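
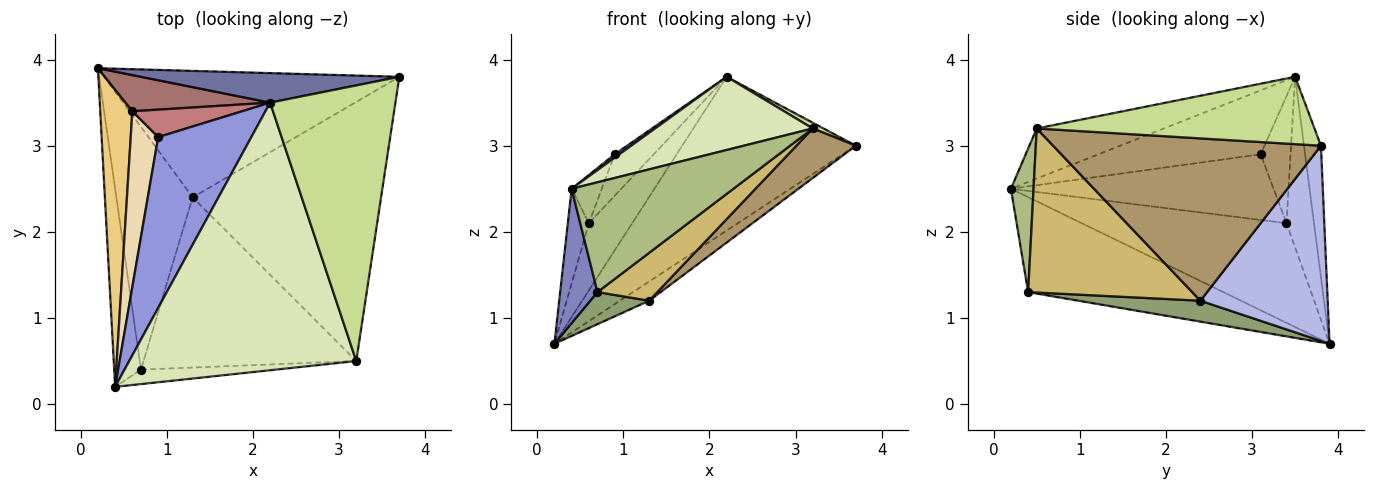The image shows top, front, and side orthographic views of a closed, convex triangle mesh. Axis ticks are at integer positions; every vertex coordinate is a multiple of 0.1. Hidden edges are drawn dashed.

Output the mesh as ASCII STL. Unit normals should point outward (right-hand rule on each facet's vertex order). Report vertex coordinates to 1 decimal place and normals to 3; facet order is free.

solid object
 facet normal -0.095 0.978 0.188
  outer loop
   vertex 2.2 3.5 3.8
   vertex 3.7 3.8 3.0
   vertex 0.2 3.9 0.7
  endloop
 endfacet
 facet normal -0.947 -0.181 -0.267
  outer loop
   vertex 0.7 0.4 1.3
   vertex 0.4 0.2 2.5
   vertex 0.2 3.9 0.7
  endloop
 endfacet
 facet normal -0.566 -0.016 0.824
  outer loop
   vertex 0.9 3.1 2.9
   vertex 0.4 0.2 2.5
   vertex 2.2 3.5 3.8
  endloop
 endfacet
 facet normal 0.547 0.126 -0.827
  outer loop
   vertex 1.3 2.4 1.2
   vertex 0.2 3.9 0.7
   vertex 3.7 3.8 3.0
  endloop
 endfacet
 facet normal 0.262 -0.127 -0.957
  outer loop
   vertex 1.3 2.4 1.2
   vertex 0.7 0.4 1.3
   vertex 0.2 3.9 0.7
  endloop
 endfacet
 facet normal 0.138 -0.982 -0.129
  outer loop
   vertex 3.2 0.5 3.2
   vertex 0.4 0.2 2.5
   vertex 0.7 0.4 1.3
  endloop
 endfacet
 facet normal 0.473 -0.018 0.881
  outer loop
   vertex 3.2 0.5 3.2
   vertex 3.7 3.8 3.0
   vertex 2.2 3.5 3.8
  endloop
 endfacet
 facet normal -0.208 -0.258 0.943
  outer loop
   vertex 3.2 0.5 3.2
   vertex 2.2 3.5 3.8
   vertex 0.4 0.2 2.5
  endloop
 endfacet
 facet normal 0.646 -0.143 -0.750
  outer loop
   vertex 3.2 0.5 3.2
   vertex 1.3 2.4 1.2
   vertex 3.7 3.8 3.0
  endloop
 endfacet
 facet normal 0.596 -0.217 -0.773
  outer loop
   vertex 3.2 0.5 3.2
   vertex 0.7 0.4 1.3
   vertex 1.3 2.4 1.2
  endloop
 endfacet
 facet normal -0.947 0.097 0.305
  outer loop
   vertex 0.6 3.4 2.1
   vertex 0.2 3.9 0.7
   vertex 0.4 0.2 2.5
  endloop
 endfacet
 facet normal -0.918 0.105 0.384
  outer loop
   vertex 0.6 3.4 2.1
   vertex 0.4 0.2 2.5
   vertex 0.9 3.1 2.9
  endloop
 endfacet
 facet normal -0.488 0.769 0.414
  outer loop
   vertex 0.6 3.4 2.1
   vertex 2.2 3.5 3.8
   vertex 0.2 3.9 0.7
  endloop
 endfacet
 facet normal -0.538 0.703 0.465
  outer loop
   vertex 0.6 3.4 2.1
   vertex 0.9 3.1 2.9
   vertex 2.2 3.5 3.8
  endloop
 endfacet
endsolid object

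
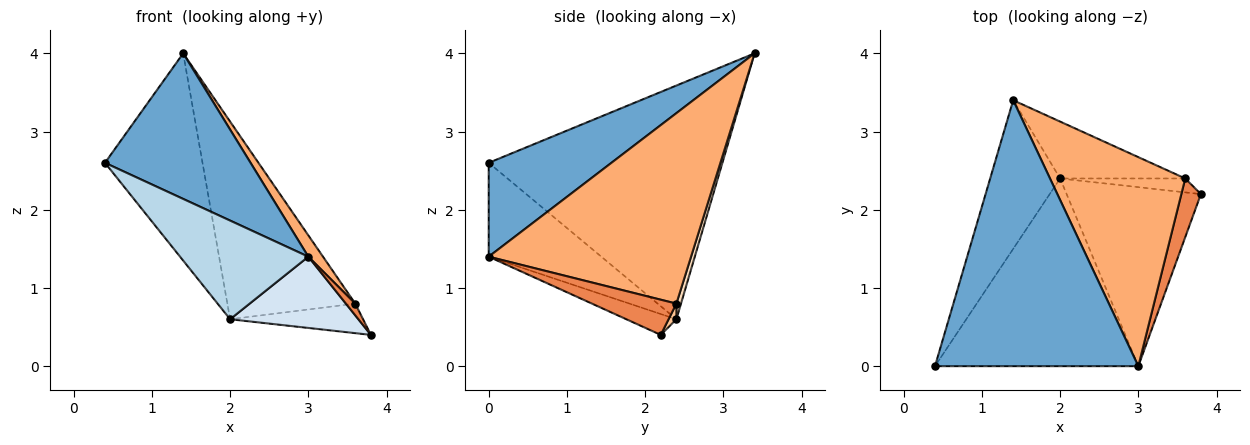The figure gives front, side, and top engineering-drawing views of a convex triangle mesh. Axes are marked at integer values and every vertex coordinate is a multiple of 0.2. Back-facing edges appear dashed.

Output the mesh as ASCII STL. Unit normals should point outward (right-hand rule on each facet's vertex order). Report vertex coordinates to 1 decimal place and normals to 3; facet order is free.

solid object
 facet normal 0.375 -0.445 0.813
  outer loop
   vertex 3.0 0.0 1.4
   vertex 1.4 3.4 4.0
   vertex 0.4 0.0 2.6
  endloop
 endfacet
 facet normal -0.890 0.371 -0.266
  outer loop
   vertex 2.0 2.4 0.6
   vertex 0.4 0.0 2.6
   vertex 1.4 3.4 4.0
  endloop
 endfacet
 facet normal -0.378 -0.431 -0.819
  outer loop
   vertex 2.0 2.4 0.6
   vertex 3.0 0.0 1.4
   vertex 0.4 0.0 2.6
  endloop
 endfacet
 facet normal -0.143 -0.366 -0.920
  outer loop
   vertex 2.0 2.4 0.6
   vertex 3.8 2.2 0.4
   vertex 3.0 0.0 1.4
  endloop
 endfacet
 facet normal 0.870 -0.097 0.483
  outer loop
   vertex 3.6 2.4 0.8
   vertex 3.0 0.0 1.4
   vertex 3.8 2.2 0.4
  endloop
 endfacet
 facet normal 0.814 -0.059 0.578
  outer loop
   vertex 3.6 2.4 0.8
   vertex 1.4 3.4 4.0
   vertex 3.0 0.0 1.4
  endloop
 endfacet
 facet normal 0.053 0.904 -0.425
  outer loop
   vertex 3.6 2.4 0.8
   vertex 3.8 2.2 0.4
   vertex 2.0 2.4 0.6
  endloop
 endfacet
 facet normal 0.035 0.960 -0.276
  outer loop
   vertex 3.6 2.4 0.8
   vertex 2.0 2.4 0.6
   vertex 1.4 3.4 4.0
  endloop
 endfacet
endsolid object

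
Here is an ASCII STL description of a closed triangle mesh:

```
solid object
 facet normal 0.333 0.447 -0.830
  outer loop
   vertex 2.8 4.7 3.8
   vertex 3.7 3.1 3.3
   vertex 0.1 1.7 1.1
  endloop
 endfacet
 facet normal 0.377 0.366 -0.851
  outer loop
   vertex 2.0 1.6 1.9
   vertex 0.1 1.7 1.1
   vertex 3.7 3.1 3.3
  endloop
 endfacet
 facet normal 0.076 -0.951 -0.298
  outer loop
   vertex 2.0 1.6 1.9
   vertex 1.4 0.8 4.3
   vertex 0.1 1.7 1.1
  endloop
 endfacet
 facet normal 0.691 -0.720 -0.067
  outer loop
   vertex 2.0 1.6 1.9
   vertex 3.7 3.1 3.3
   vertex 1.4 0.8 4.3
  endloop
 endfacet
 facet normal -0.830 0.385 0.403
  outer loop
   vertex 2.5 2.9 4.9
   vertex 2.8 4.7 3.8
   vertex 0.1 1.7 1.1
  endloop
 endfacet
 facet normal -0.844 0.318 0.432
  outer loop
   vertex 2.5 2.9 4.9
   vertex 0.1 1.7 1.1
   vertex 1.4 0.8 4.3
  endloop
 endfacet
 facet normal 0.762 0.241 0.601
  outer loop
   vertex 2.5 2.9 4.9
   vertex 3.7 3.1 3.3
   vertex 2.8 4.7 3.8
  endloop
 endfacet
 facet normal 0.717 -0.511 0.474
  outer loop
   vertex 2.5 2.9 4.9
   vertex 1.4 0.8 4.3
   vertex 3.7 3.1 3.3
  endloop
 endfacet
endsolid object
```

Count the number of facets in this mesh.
8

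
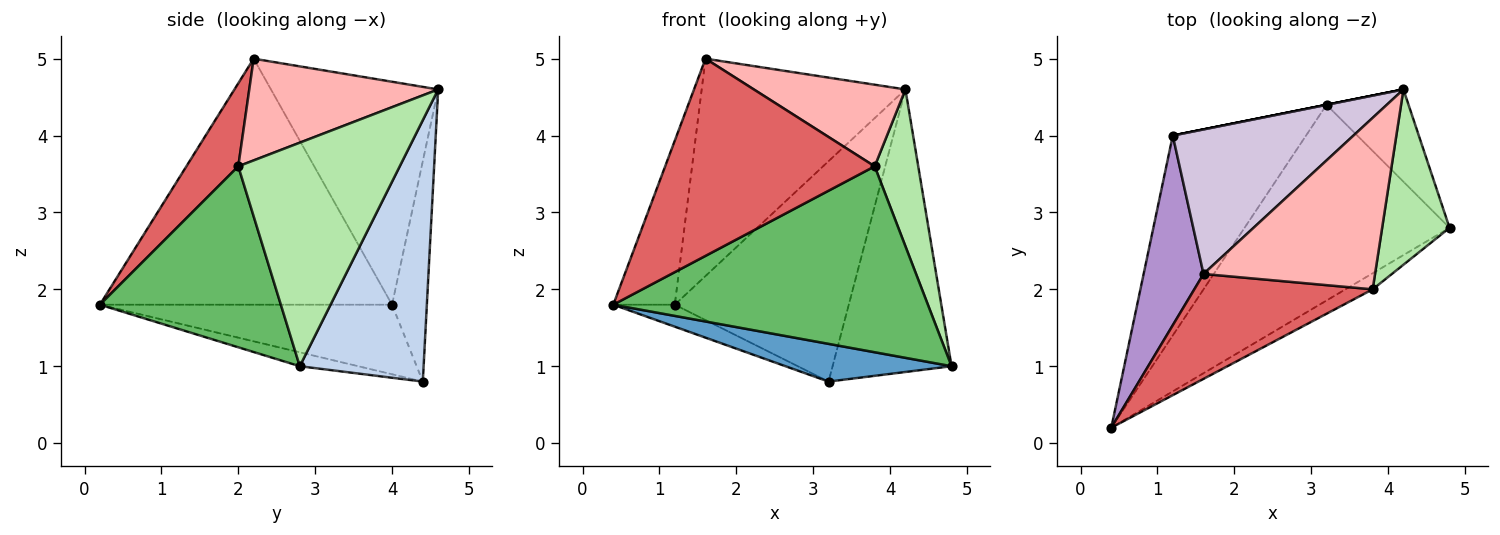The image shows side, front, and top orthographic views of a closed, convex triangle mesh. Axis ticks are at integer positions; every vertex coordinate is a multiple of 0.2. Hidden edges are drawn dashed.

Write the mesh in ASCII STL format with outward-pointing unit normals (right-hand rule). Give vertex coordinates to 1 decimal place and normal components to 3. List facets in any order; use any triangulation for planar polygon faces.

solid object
 facet normal -0.066 -0.189 -0.980
  outer loop
   vertex 3.2 4.4 0.8
   vertex 4.8 2.8 1.0
   vertex 0.4 0.2 1.8
  endloop
 endfacet
 facet normal 0.703 0.676 -0.221
  outer loop
   vertex 4.2 4.6 4.6
   vertex 4.8 2.8 1.0
   vertex 3.2 4.4 0.8
  endloop
 endfacet
 facet normal -0.461 0.097 -0.882
  outer loop
   vertex 1.2 4.0 1.8
   vertex 3.2 4.4 0.8
   vertex 0.4 0.2 1.8
  endloop
 endfacet
 facet normal -0.196 0.981 0.000
  outer loop
   vertex 1.2 4.0 1.8
   vertex 4.2 4.6 4.6
   vertex 3.2 4.4 0.8
  endloop
 endfacet
 facet normal 0.497 -0.864 -0.075
  outer loop
   vertex 3.8 2.0 3.6
   vertex 0.4 0.2 1.8
   vertex 4.8 2.8 1.0
  endloop
 endfacet
 facet normal 0.927 -0.250 0.280
  outer loop
   vertex 3.8 2.0 3.6
   vertex 4.8 2.8 1.0
   vertex 4.2 4.6 4.6
  endloop
 endfacet
 facet normal 0.214 -0.862 0.459
  outer loop
   vertex 1.6 2.2 5.0
   vertex 0.4 0.2 1.8
   vertex 3.8 2.0 3.6
  endloop
 endfacet
 facet normal 0.472 -0.379 0.796
  outer loop
   vertex 1.6 2.2 5.0
   vertex 3.8 2.0 3.6
   vertex 4.2 4.6 4.6
  endloop
 endfacet
 facet normal -0.952 0.200 0.232
  outer loop
   vertex 1.6 2.2 5.0
   vertex 1.2 4.0 1.8
   vertex 0.4 0.2 1.8
  endloop
 endfacet
 facet normal -0.564 0.687 0.457
  outer loop
   vertex 1.6 2.2 5.0
   vertex 4.2 4.6 4.6
   vertex 1.2 4.0 1.8
  endloop
 endfacet
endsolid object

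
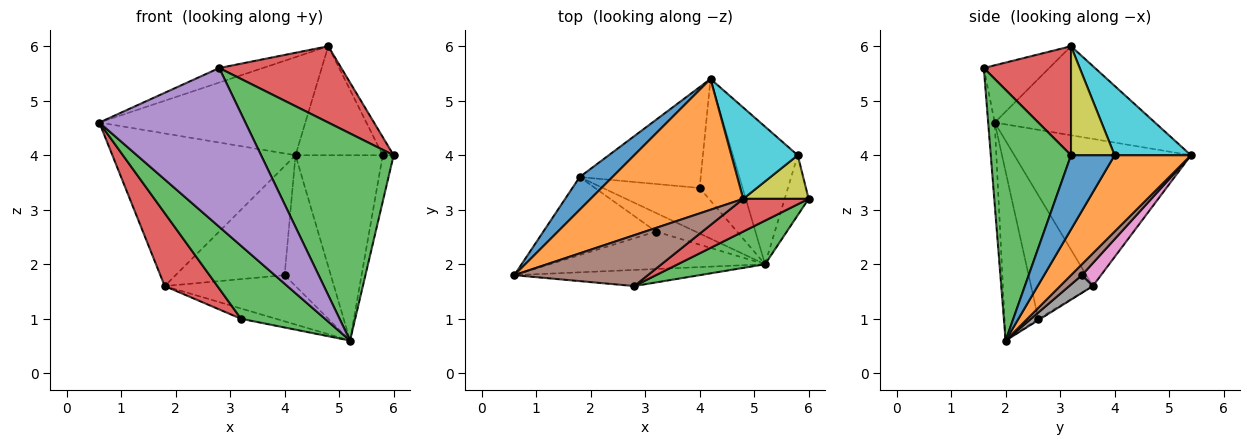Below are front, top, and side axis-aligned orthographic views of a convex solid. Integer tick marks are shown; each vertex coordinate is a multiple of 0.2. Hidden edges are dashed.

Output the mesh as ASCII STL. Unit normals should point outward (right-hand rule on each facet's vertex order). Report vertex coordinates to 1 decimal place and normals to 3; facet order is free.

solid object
 facet normal -0.686 0.711 0.152
  outer loop
   vertex 1.8 3.6 1.6
   vertex 0.6 1.8 4.6
   vertex 4.2 5.4 4.0
  endloop
 endfacet
 facet normal -0.423 0.544 0.725
  outer loop
   vertex 4.8 3.2 6.0
   vertex 4.2 5.4 4.0
   vertex 0.6 1.8 4.6
  endloop
 endfacet
 facet normal -0.337 -0.838 -0.430
  outer loop
   vertex 3.2 2.6 1.0
   vertex 5.2 2.0 0.6
   vertex 0.6 1.8 4.6
  endloop
 endfacet
 facet normal -0.625 -0.533 -0.570
  outer loop
   vertex 3.2 2.6 1.0
   vertex 0.6 1.8 4.6
   vertex 1.8 3.6 1.6
  endloop
 endfacet
 facet normal -0.030 0.483 -0.875
  outer loop
   vertex 3.2 2.6 1.0
   vertex 1.8 3.6 1.6
   vertex 5.2 2.0 0.6
  endloop
 endfacet
 facet normal 0.170 0.721 -0.671
  outer loop
   vertex 4.0 3.4 1.8
   vertex 4.2 5.4 4.0
   vertex 5.2 2.0 0.6
  endloop
 endfacet
 facet normal 0.127 0.728 -0.674
  outer loop
   vertex 4.0 3.4 1.8
   vertex 1.8 3.6 1.6
   vertex 4.2 5.4 4.0
  endloop
 endfacet
 facet normal 0.128 0.706 -0.696
  outer loop
   vertex 4.0 3.4 1.8
   vertex 5.2 2.0 0.6
   vertex 1.8 3.6 1.6
  endloop
 endfacet
 facet normal 0.838 0.210 0.503
  outer loop
   vertex 5.8 4.0 4.0
   vertex 4.8 3.2 6.0
   vertex 6.0 3.2 4.0
  endloop
 endfacet
 facet normal 0.557 0.637 0.533
  outer loop
   vertex 5.8 4.0 4.0
   vertex 4.2 5.4 4.0
   vertex 4.8 3.2 6.0
  endloop
 endfacet
 facet normal 0.926 0.231 -0.299
  outer loop
   vertex 5.8 4.0 4.0
   vertex 6.0 3.2 4.0
   vertex 5.2 2.0 0.6
  endloop
 endfacet
 facet normal 0.575 0.657 -0.488
  outer loop
   vertex 5.8 4.0 4.0
   vertex 5.2 2.0 0.6
   vertex 4.2 5.4 4.0
  endloop
 endfacet
 facet normal 0.510 -0.842 0.177
  outer loop
   vertex 2.8 1.6 5.6
   vertex 5.2 2.0 0.6
   vertex 6.0 3.2 4.0
  endloop
 endfacet
 facet normal 0.549 -0.768 0.329
  outer loop
   vertex 2.8 1.6 5.6
   vertex 6.0 3.2 4.0
   vertex 4.8 3.2 6.0
  endloop
 endfacet
 facet normal -0.045 -0.994 -0.101
  outer loop
   vertex 2.8 1.6 5.6
   vertex 0.6 1.8 4.6
   vertex 5.2 2.0 0.6
  endloop
 endfacet
 facet normal -0.381 0.254 0.889
  outer loop
   vertex 2.8 1.6 5.6
   vertex 4.8 3.2 6.0
   vertex 0.6 1.8 4.6
  endloop
 endfacet
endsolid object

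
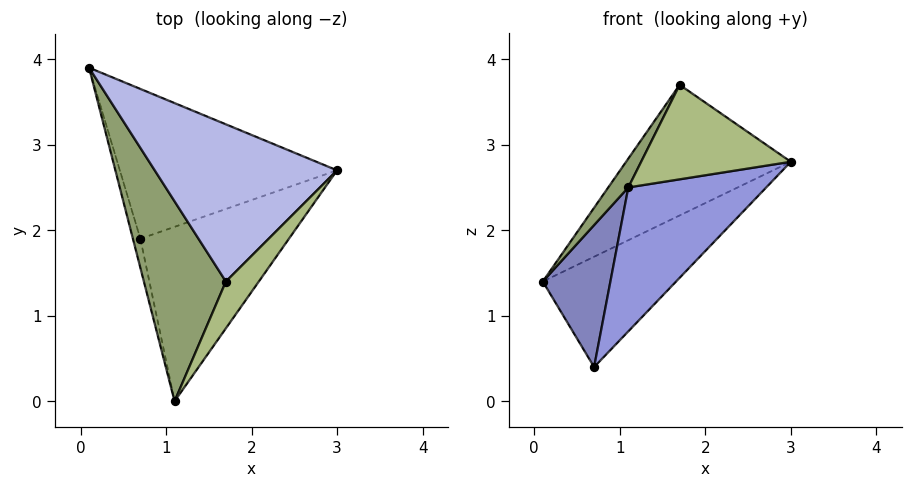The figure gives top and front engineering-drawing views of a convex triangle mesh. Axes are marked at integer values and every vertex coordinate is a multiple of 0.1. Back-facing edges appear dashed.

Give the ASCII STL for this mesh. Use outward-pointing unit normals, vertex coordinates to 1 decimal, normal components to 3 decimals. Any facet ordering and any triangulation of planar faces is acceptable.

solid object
 facet normal 0.536 0.501 -0.680
  outer loop
   vertex 0.7 1.9 0.4
   vertex 0.1 3.9 1.4
   vertex 3.0 2.7 2.8
  endloop
 endfacet
 facet normal -0.964 -0.262 -0.054
  outer loop
   vertex 0.7 1.9 0.4
   vertex 1.1 0.0 2.5
   vertex 0.1 3.9 1.4
  endloop
 endfacet
 facet normal 0.716 -0.444 -0.538
  outer loop
   vertex 0.7 1.9 0.4
   vertex 3.0 2.7 2.8
   vertex 1.1 0.0 2.5
  endloop
 endfacet
 facet normal -0.106 0.636 0.765
  outer loop
   vertex 1.7 1.4 3.7
   vertex 3.0 2.7 2.8
   vertex 0.1 3.9 1.4
  endloop
 endfacet
 facet normal -0.855 -0.074 0.514
  outer loop
   vertex 1.7 1.4 3.7
   vertex 0.1 3.9 1.4
   vertex 1.1 0.0 2.5
  endloop
 endfacet
 facet normal 0.769 -0.573 0.284
  outer loop
   vertex 1.7 1.4 3.7
   vertex 1.1 0.0 2.5
   vertex 3.0 2.7 2.8
  endloop
 endfacet
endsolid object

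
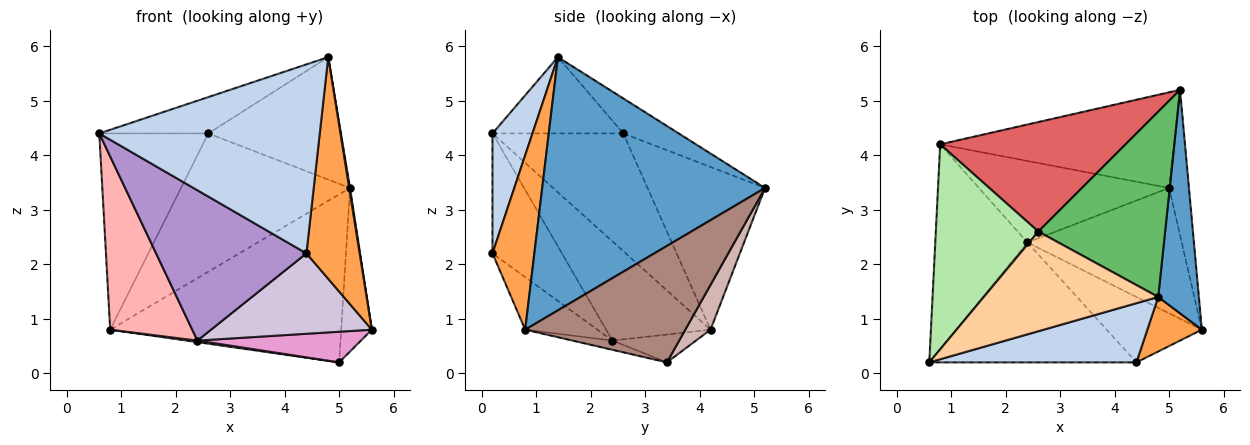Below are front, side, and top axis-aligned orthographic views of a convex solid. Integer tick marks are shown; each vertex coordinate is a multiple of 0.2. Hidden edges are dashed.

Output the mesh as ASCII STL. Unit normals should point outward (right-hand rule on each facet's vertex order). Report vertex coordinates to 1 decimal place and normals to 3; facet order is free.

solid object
 facet normal 0.987 -0.004 0.158
  outer loop
   vertex 4.8 1.4 5.8
   vertex 5.6 0.8 0.8
   vertex 5.2 5.2 3.4
  endloop
 endfacet
 facet normal 0.170 -0.940 0.294
  outer loop
   vertex 4.4 0.2 2.2
   vertex 4.8 1.4 5.8
   vertex 0.6 0.2 4.4
  endloop
 endfacet
 facet normal 0.607 -0.772 0.190
  outer loop
   vertex 4.4 0.2 2.2
   vertex 5.6 0.8 0.8
   vertex 4.8 1.4 5.8
  endloop
 endfacet
 facet normal -0.380 0.317 0.869
  outer loop
   vertex 2.6 2.6 4.4
   vertex 0.6 0.2 4.4
   vertex 4.8 1.4 5.8
  endloop
 endfacet
 facet normal -0.224 0.537 0.813
  outer loop
   vertex 2.6 2.6 4.4
   vertex 4.8 1.4 5.8
   vertex 5.2 5.2 3.4
  endloop
 endfacet
 facet normal -0.639 0.532 0.556
  outer loop
   vertex 2.6 2.6 4.4
   vertex 0.8 4.2 0.8
   vertex 0.6 0.2 4.4
  endloop
 endfacet
 facet normal -0.479 0.688 0.545
  outer loop
   vertex 2.6 2.6 4.4
   vertex 5.2 5.2 3.4
   vertex 0.8 4.2 0.8
  endloop
 endfacet
 facet normal -0.635 -0.499 -0.590
  outer loop
   vertex 2.4 2.4 0.6
   vertex 0.6 0.2 4.4
   vertex 0.8 4.2 0.8
  endloop
 endfacet
 facet normal -0.340 -0.735 -0.587
  outer loop
   vertex 2.4 2.4 0.6
   vertex 4.4 0.2 2.2
   vertex 0.6 0.2 4.4
  endloop
 endfacet
 facet normal -0.329 -0.733 -0.596
  outer loop
   vertex 2.4 2.4 0.6
   vertex 5.6 0.8 0.8
   vertex 4.4 0.2 2.2
  endloop
 endfacet
 facet normal 0.969 0.185 -0.165
  outer loop
   vertex 5.0 3.4 0.2
   vertex 5.2 5.2 3.4
   vertex 5.6 0.8 0.8
  endloop
 endfacet
 facet normal 0.094 0.865 -0.493
  outer loop
   vertex 5.0 3.4 0.2
   vertex 0.8 4.2 0.8
   vertex 5.2 5.2 3.4
  endloop
 endfacet
 facet normal -0.058 -0.237 -0.970
  outer loop
   vertex 5.0 3.4 0.2
   vertex 5.6 0.8 0.8
   vertex 2.4 2.4 0.6
  endloop
 endfacet
 facet normal -0.145 -0.019 -0.989
  outer loop
   vertex 5.0 3.4 0.2
   vertex 2.4 2.4 0.6
   vertex 0.8 4.2 0.8
  endloop
 endfacet
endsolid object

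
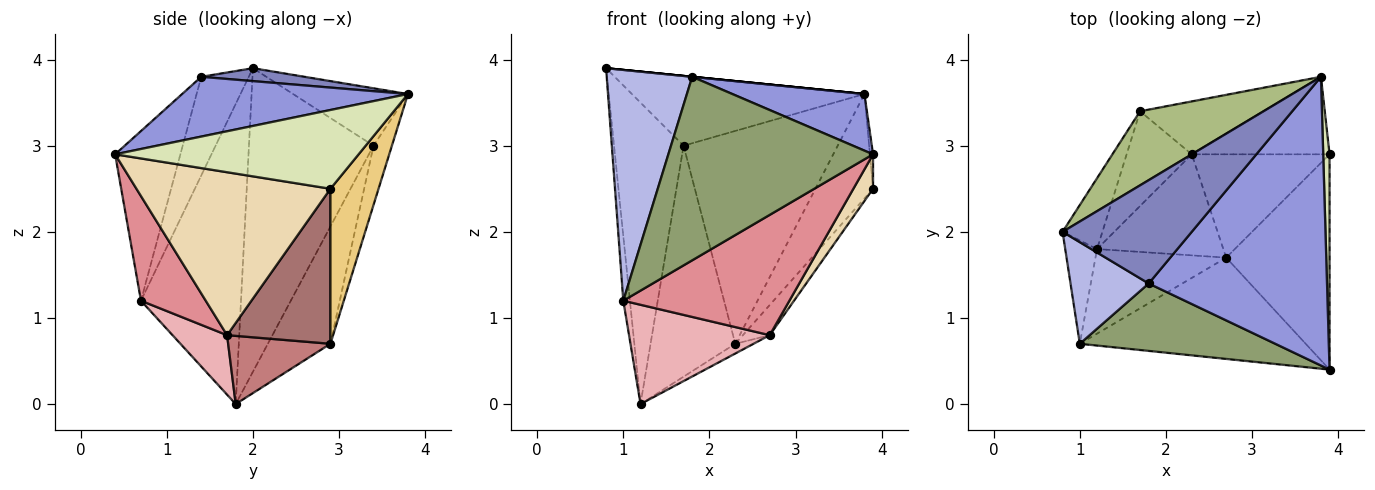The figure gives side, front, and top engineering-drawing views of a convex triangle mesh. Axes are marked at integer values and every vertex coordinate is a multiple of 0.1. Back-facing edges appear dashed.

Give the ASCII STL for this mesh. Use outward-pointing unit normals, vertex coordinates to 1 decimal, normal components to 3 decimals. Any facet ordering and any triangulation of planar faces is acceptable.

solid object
 facet normal -0.992 0.066 -0.105
  outer loop
   vertex 1.0 0.7 1.2
   vertex 0.8 2.0 3.9
   vertex 1.2 1.8 0.0
  endloop
 endfacet
 facet normal 0.100 0.000 0.995
  outer loop
   vertex 1.8 1.4 3.8
   vertex 3.8 3.8 3.6
   vertex 0.8 2.0 3.9
  endloop
 endfacet
 facet normal 0.312 -0.183 0.932
  outer loop
   vertex 1.8 1.4 3.8
   vertex 3.9 0.4 2.9
   vertex 3.8 3.8 3.6
  endloop
 endfacet
 facet normal -0.453 -0.816 0.359
  outer loop
   vertex 1.8 1.4 3.8
   vertex 0.8 2.0 3.9
   vertex 1.0 0.7 1.2
  endloop
 endfacet
 facet normal -0.287 -0.899 0.330
  outer loop
   vertex 1.8 1.4 3.8
   vertex 1.0 0.7 1.2
   vertex 3.9 0.4 2.9
  endloop
 endfacet
 facet normal -0.321 0.649 0.690
  outer loop
   vertex 1.7 3.4 3.0
   vertex 0.8 2.0 3.9
   vertex 3.8 3.8 3.6
  endloop
 endfacet
 facet normal -0.867 0.484 -0.114
  outer loop
   vertex 1.7 3.4 3.0
   vertex 1.2 1.8 0.0
   vertex 0.8 2.0 3.9
  endloop
 endfacet
 facet normal 0.997 0.013 0.080
  outer loop
   vertex 3.9 2.9 2.5
   vertex 3.8 3.8 3.6
   vertex 3.9 0.4 2.9
  endloop
 endfacet
 facet normal -0.115 0.964 -0.240
  outer loop
   vertex 2.3 2.9 0.7
   vertex 1.7 3.4 3.0
   vertex 3.8 3.8 3.6
  endloop
 endfacet
 facet normal -0.564 0.764 -0.313
  outer loop
   vertex 2.3 2.9 0.7
   vertex 1.2 1.8 0.0
   vertex 1.7 3.4 3.0
  endloop
 endfacet
 facet normal 0.557 0.667 -0.495
  outer loop
   vertex 2.3 2.9 0.7
   vertex 3.8 3.8 3.6
   vertex 3.9 2.9 2.5
  endloop
 endfacet
 facet normal 0.841 -0.085 -0.534
  outer loop
   vertex 2.7 1.7 0.8
   vertex 3.9 2.9 2.5
   vertex 3.9 0.4 2.9
  endloop
 endfacet
 facet normal 0.734 0.190 -0.652
  outer loop
   vertex 2.7 1.7 0.8
   vertex 2.3 2.9 0.7
   vertex 3.9 2.9 2.5
  endloop
 endfacet
 facet normal 0.473 0.085 -0.877
  outer loop
   vertex 2.7 1.7 0.8
   vertex 1.2 1.8 0.0
   vertex 2.3 2.9 0.7
  endloop
 endfacet
 facet normal 0.286 -0.733 -0.617
  outer loop
   vertex 2.7 1.7 0.8
   vertex 3.9 0.4 2.9
   vertex 1.0 0.7 1.2
  endloop
 endfacet
 facet normal 0.283 -0.730 -0.622
  outer loop
   vertex 2.7 1.7 0.8
   vertex 1.0 0.7 1.2
   vertex 1.2 1.8 0.0
  endloop
 endfacet
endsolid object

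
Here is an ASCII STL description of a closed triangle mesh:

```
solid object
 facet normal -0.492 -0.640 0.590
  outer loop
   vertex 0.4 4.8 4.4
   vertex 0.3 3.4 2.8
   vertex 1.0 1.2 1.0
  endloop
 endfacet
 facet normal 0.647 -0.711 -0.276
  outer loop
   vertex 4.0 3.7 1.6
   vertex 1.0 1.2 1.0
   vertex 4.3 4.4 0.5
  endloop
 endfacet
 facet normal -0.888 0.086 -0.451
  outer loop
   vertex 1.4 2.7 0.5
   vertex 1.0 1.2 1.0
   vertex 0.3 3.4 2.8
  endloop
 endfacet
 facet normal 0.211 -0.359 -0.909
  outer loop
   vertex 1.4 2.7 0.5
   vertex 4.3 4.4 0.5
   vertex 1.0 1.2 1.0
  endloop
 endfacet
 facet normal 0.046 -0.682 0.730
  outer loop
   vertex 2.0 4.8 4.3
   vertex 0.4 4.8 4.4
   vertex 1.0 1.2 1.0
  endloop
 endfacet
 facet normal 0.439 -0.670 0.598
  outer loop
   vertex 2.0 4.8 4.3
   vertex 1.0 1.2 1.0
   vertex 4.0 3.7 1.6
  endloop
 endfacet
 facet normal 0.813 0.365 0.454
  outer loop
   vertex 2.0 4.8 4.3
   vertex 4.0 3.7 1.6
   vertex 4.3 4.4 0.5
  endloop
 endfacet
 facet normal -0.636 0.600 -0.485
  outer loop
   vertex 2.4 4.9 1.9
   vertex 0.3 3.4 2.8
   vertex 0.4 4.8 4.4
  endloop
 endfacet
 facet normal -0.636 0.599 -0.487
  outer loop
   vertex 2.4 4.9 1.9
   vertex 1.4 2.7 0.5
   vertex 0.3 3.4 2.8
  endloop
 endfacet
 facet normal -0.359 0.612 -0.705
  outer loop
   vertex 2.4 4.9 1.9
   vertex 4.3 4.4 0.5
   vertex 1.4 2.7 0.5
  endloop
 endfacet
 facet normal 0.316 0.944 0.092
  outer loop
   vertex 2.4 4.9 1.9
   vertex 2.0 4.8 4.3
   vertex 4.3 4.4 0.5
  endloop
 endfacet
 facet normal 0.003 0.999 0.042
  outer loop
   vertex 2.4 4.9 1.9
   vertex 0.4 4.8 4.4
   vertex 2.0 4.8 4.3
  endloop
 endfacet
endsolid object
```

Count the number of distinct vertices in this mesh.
8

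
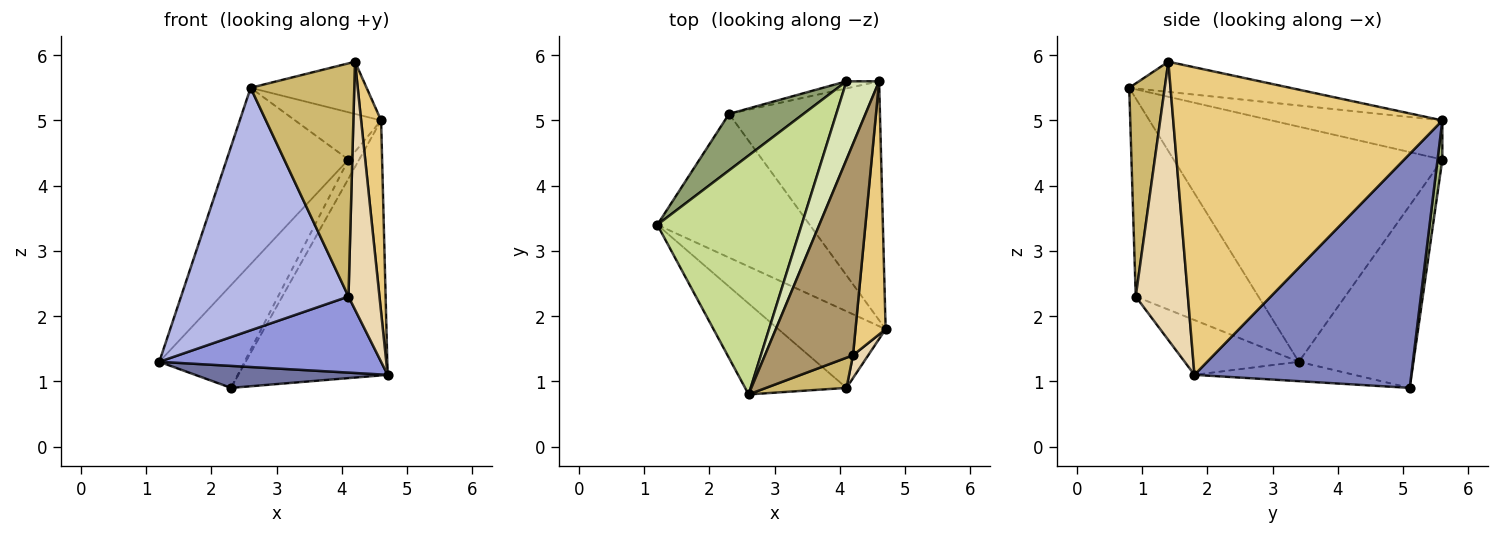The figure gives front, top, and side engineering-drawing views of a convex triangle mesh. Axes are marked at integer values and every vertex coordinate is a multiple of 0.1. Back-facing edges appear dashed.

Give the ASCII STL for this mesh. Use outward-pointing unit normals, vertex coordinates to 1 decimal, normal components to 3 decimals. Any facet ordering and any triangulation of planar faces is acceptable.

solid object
 facet normal -0.125 -0.150 -0.981
  outer loop
   vertex 2.3 5.1 0.9
   vertex 4.7 1.8 1.1
   vertex 1.2 3.4 1.3
  endloop
 endfacet
 facet normal 0.727 0.501 -0.469
  outer loop
   vertex 2.3 5.1 0.9
   vertex 4.6 5.6 5.0
   vertex 4.7 1.8 1.1
  endloop
 endfacet
 facet normal -0.341 -0.662 -0.667
  outer loop
   vertex 4.1 0.9 2.3
   vertex 1.2 3.4 1.3
   vertex 4.7 1.8 1.1
  endloop
 endfacet
 facet normal -0.566 -0.772 -0.289
  outer loop
   vertex 4.1 0.9 2.3
   vertex 2.6 0.8 5.5
   vertex 1.2 3.4 1.3
  endloop
 endfacet
 facet normal -0.763 0.567 0.311
  outer loop
   vertex 4.1 5.6 4.4
   vertex 2.3 5.1 0.9
   vertex 1.2 3.4 1.3
  endloop
 endfacet
 facet normal 0.387 0.864 -0.322
  outer loop
   vertex 4.1 5.6 4.4
   vertex 4.6 5.6 5.0
   vertex 2.3 5.1 0.9
  endloop
 endfacet
 facet normal -0.795 0.360 0.488
  outer loop
   vertex 4.1 5.6 4.4
   vertex 1.2 3.4 1.3
   vertex 2.6 0.8 5.5
  endloop
 endfacet
 facet normal -0.716 0.361 0.597
  outer loop
   vertex 4.1 5.6 4.4
   vertex 2.6 0.8 5.5
   vertex 4.6 5.6 5.0
  endloop
 endfacet
 facet normal -0.316 0.227 0.921
  outer loop
   vertex 4.2 1.4 5.9
   vertex 4.6 5.6 5.0
   vertex 2.6 0.8 5.5
  endloop
 endfacet
 facet normal 0.322 -0.939 0.121
  outer loop
   vertex 4.2 1.4 5.9
   vertex 2.6 0.8 5.5
   vertex 4.1 0.9 2.3
  endloop
 endfacet
 facet normal 0.993 -0.074 0.097
  outer loop
   vertex 4.2 1.4 5.9
   vertex 4.7 1.8 1.1
   vertex 4.6 5.6 5.0
  endloop
 endfacet
 facet normal 0.859 -0.510 0.047
  outer loop
   vertex 4.2 1.4 5.9
   vertex 4.1 0.9 2.3
   vertex 4.7 1.8 1.1
  endloop
 endfacet
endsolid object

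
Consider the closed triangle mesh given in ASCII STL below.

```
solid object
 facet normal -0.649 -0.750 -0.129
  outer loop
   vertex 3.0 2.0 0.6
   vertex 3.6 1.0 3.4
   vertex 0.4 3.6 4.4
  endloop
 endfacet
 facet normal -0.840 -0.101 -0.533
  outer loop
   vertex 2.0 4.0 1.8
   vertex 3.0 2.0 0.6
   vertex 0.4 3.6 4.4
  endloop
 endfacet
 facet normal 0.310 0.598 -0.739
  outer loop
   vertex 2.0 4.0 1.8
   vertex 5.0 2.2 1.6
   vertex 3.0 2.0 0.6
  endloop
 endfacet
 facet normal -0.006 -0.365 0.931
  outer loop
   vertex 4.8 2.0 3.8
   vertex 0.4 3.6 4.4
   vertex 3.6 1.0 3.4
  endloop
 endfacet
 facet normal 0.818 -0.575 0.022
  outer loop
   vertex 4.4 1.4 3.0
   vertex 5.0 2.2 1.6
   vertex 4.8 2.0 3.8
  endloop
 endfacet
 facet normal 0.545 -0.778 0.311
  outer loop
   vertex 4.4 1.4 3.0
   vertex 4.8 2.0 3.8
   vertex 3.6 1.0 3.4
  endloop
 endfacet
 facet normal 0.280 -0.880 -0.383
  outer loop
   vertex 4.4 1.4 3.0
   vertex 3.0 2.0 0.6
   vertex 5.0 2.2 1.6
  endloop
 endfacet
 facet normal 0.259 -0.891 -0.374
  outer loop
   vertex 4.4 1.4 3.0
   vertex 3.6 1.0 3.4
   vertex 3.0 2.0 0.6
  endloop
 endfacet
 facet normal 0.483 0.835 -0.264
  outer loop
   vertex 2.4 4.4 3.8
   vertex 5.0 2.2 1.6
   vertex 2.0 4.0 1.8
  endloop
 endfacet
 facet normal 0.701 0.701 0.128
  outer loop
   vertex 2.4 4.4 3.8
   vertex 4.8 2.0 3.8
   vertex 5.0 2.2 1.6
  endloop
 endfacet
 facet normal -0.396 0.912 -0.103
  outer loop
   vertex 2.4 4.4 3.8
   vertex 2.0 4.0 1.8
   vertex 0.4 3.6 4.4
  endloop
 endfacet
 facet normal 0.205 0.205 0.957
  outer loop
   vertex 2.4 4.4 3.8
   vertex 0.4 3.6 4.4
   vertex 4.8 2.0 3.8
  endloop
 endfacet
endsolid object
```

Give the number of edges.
18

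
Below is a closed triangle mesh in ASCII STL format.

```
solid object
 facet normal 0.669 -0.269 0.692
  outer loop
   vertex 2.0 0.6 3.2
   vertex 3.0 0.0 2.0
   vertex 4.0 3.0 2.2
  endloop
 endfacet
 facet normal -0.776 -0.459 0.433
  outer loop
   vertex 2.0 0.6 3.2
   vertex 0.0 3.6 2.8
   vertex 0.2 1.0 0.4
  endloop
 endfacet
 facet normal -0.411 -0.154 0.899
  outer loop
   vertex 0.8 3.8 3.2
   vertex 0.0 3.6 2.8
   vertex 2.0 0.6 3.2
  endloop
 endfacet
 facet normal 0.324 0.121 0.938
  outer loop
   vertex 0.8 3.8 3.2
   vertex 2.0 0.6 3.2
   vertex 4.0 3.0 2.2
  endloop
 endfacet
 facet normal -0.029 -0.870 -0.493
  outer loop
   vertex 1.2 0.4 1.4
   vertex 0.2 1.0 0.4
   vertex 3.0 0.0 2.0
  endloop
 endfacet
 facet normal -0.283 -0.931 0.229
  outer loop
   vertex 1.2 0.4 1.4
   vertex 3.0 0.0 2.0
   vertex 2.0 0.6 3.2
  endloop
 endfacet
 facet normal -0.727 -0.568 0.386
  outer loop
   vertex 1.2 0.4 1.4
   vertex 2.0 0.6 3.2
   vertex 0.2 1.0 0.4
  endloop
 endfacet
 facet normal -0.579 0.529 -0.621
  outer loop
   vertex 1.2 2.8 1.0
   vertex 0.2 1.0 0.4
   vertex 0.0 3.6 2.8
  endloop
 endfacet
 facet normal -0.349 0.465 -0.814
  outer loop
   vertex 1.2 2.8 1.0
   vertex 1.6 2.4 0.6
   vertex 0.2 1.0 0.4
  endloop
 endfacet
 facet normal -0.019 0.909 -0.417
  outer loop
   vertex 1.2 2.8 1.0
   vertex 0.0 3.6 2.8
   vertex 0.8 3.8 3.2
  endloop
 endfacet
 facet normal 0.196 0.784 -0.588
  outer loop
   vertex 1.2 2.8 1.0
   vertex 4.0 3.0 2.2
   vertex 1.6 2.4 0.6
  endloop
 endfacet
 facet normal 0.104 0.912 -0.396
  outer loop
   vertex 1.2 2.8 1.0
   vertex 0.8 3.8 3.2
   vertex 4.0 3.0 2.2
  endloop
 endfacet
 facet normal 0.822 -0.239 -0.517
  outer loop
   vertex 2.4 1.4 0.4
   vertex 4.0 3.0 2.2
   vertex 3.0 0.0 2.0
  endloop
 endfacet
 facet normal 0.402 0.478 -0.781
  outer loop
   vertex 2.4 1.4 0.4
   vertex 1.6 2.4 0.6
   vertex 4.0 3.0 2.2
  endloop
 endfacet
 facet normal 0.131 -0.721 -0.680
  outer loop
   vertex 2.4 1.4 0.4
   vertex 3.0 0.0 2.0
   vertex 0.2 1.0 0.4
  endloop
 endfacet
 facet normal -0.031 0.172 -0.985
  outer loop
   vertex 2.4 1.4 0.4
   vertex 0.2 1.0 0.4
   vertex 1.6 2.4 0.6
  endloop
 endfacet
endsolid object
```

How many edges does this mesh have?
24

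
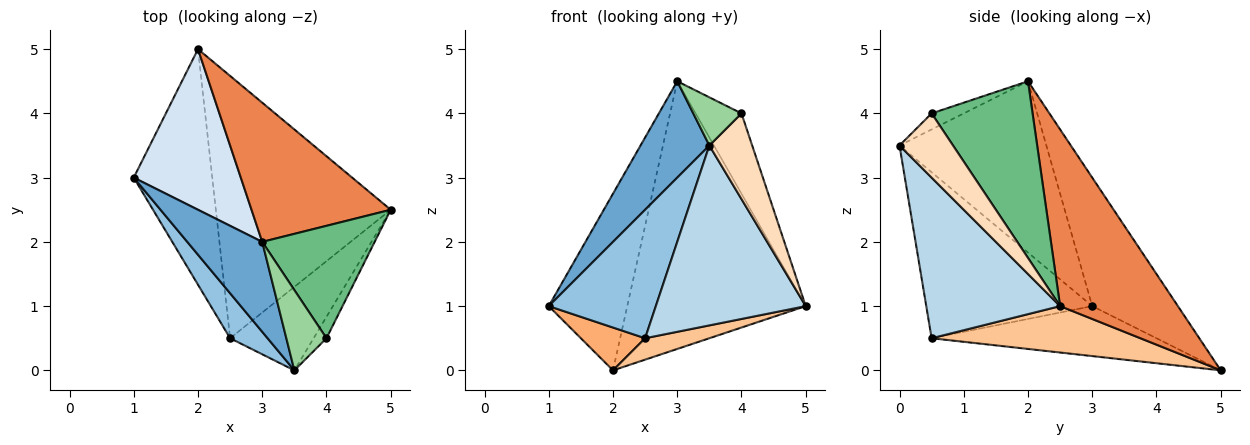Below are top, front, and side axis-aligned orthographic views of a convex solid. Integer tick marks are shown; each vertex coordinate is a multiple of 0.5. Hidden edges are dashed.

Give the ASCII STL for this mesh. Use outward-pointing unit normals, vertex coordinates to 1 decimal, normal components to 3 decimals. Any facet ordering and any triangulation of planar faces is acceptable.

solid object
 facet normal -0.842 -0.395 0.368
  outer loop
   vertex 3.0 2.0 4.5
   vertex 1.0 3.0 1.0
   vertex 3.5 0.0 3.5
  endloop
 endfacet
 facet normal -0.826 -0.533 0.186
  outer loop
   vertex 2.5 0.5 0.5
   vertex 3.5 0.0 3.5
   vertex 1.0 3.0 1.0
  endloop
 endfacet
 facet normal 0.629 -0.705 -0.327
  outer loop
   vertex 2.5 0.5 0.5
   vertex 5.0 2.5 1.0
   vertex 3.5 0.0 3.5
  endloop
 endfacet
 facet normal -0.628 0.576 0.523
  outer loop
   vertex 2.0 5.0 0.0
   vertex 1.0 3.0 1.0
   vertex 3.0 2.0 4.5
  endloop
 endfacet
 facet normal 0.505 0.766 0.398
  outer loop
   vertex 2.0 5.0 0.0
   vertex 3.0 2.0 4.5
   vertex 5.0 2.5 1.0
  endloop
 endfacet
 facet normal -0.531 -0.152 -0.834
  outer loop
   vertex 2.0 5.0 0.0
   vertex 2.5 0.5 0.5
   vertex 1.0 3.0 1.0
  endloop
 endfacet
 facet normal 0.256 -0.079 -0.964
  outer loop
   vertex 2.0 5.0 0.0
   vertex 5.0 2.5 1.0
   vertex 2.5 0.5 0.5
  endloop
 endfacet
 facet normal 0.772 -0.617 -0.154
  outer loop
   vertex 4.0 0.5 4.0
   vertex 3.5 0.0 3.5
   vertex 5.0 2.5 1.0
  endloop
 endfacet
 facet normal 0.788 0.358 0.501
  outer loop
   vertex 4.0 0.5 4.0
   vertex 5.0 2.5 1.0
   vertex 3.0 2.0 4.5
  endloop
 endfacet
 facet normal -0.324 -0.487 0.811
  outer loop
   vertex 4.0 0.5 4.0
   vertex 3.0 2.0 4.5
   vertex 3.5 0.0 3.5
  endloop
 endfacet
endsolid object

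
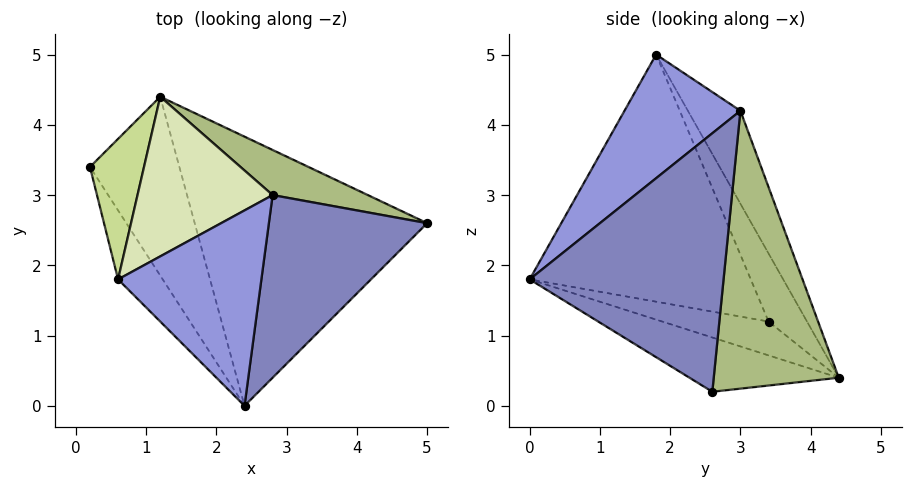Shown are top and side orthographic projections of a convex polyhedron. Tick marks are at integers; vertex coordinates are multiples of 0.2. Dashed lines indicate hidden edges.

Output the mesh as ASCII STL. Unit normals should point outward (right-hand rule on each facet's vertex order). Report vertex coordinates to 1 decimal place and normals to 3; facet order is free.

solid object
 facet normal -0.818 -0.556 -0.148
  outer loop
   vertex 0.6 1.8 5.0
   vertex 0.2 3.4 1.2
   vertex 2.4 0.0 1.8
  endloop
 endfacet
 facet normal 0.753 -0.469 0.461
  outer loop
   vertex 2.8 3.0 4.2
   vertex 2.4 0.0 1.8
   vertex 5.0 2.6 0.2
  endloop
 endfacet
 facet normal 0.537 -0.569 0.622
  outer loop
   vertex 2.8 3.0 4.2
   vertex 0.6 1.8 5.0
   vertex 2.4 0.0 1.8
  endloop
 endfacet
 facet normal -0.329 -0.367 -0.870
  outer loop
   vertex 1.2 4.4 0.4
   vertex 2.4 0.0 1.8
   vertex 0.2 3.4 1.2
  endloop
 endfacet
 facet normal -0.213 -0.349 -0.913
  outer loop
   vertex 1.2 4.4 0.4
   vertex 5.0 2.6 0.2
   vertex 2.4 0.0 1.8
  endloop
 endfacet
 facet normal 0.430 0.891 0.147
  outer loop
   vertex 1.2 4.4 0.4
   vertex 2.8 3.0 4.2
   vertex 5.0 2.6 0.2
  endloop
 endfacet
 facet normal -0.482 0.788 0.383
  outer loop
   vertex 1.2 4.4 0.4
   vertex 0.2 3.4 1.2
   vertex 0.6 1.8 5.0
  endloop
 endfacet
 facet normal -0.302 0.846 0.439
  outer loop
   vertex 1.2 4.4 0.4
   vertex 0.6 1.8 5.0
   vertex 2.8 3.0 4.2
  endloop
 endfacet
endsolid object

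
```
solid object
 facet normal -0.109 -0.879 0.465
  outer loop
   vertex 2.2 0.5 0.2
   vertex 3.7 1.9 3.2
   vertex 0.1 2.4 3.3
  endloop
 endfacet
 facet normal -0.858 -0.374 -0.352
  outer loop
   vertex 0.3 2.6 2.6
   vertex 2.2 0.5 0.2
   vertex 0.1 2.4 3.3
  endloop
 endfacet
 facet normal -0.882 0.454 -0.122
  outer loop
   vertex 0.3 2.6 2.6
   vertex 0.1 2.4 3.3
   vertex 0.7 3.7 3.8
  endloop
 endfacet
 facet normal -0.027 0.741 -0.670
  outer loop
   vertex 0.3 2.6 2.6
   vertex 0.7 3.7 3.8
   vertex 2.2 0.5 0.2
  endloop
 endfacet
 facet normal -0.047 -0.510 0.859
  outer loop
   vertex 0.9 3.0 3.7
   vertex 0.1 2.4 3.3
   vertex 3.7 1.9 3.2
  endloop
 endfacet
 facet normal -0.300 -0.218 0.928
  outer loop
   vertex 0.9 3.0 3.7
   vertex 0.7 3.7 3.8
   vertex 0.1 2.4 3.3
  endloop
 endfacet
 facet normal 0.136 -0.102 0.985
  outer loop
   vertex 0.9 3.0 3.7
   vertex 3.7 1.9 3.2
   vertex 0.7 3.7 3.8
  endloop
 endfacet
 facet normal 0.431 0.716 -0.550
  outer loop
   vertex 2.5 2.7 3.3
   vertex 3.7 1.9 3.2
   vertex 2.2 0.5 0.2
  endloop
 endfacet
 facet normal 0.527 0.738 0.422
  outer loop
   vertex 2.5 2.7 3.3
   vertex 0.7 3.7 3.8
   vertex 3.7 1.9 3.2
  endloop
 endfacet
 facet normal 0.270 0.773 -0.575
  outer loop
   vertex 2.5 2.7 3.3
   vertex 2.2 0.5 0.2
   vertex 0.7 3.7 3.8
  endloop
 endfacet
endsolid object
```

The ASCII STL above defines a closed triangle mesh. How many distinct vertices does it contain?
7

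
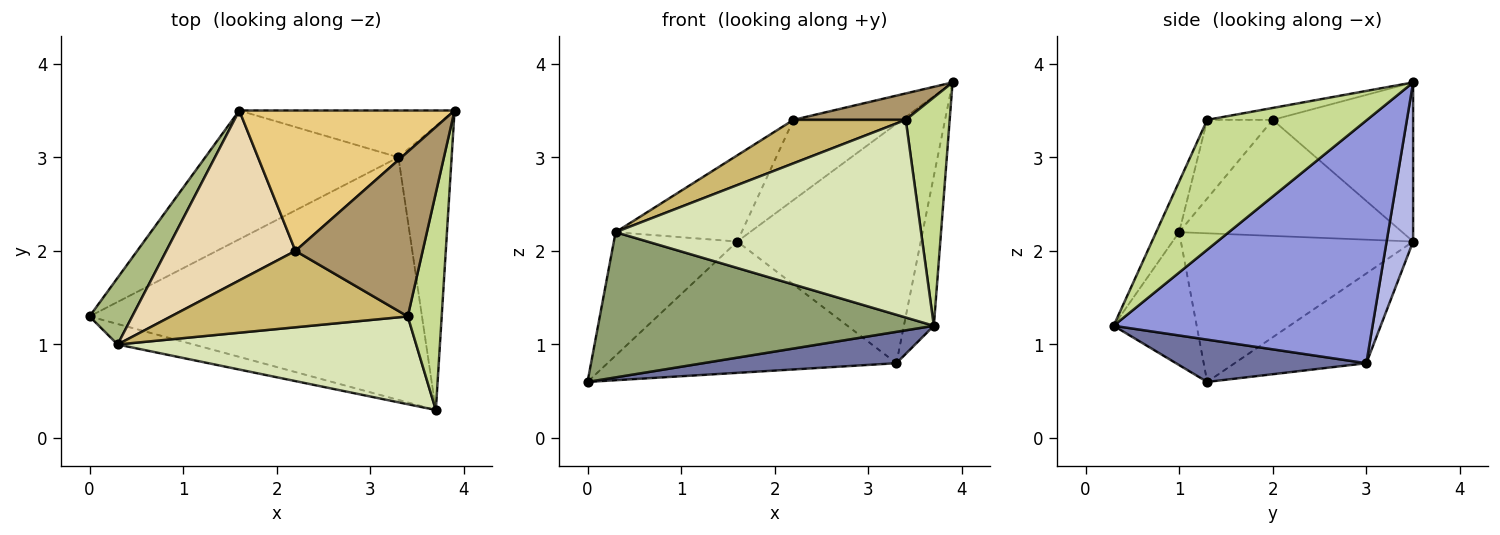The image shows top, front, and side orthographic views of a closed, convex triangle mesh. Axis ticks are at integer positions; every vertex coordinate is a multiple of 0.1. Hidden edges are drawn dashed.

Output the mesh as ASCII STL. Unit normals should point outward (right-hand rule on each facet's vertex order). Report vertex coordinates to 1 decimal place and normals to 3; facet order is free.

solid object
 facet normal 0.125 -0.127 -0.984
  outer loop
   vertex 3.3 3.0 0.8
   vertex 3.7 0.3 1.2
   vertex 0.0 1.3 0.6
  endloop
 endfacet
 facet normal -0.309 0.679 -0.666
  outer loop
   vertex 3.3 3.0 0.8
   vertex 0.0 1.3 0.6
   vertex 1.6 3.5 2.1
  endloop
 endfacet
 facet normal 0.971 0.112 -0.213
  outer loop
   vertex 3.3 3.0 0.8
   vertex 3.9 3.5 3.8
   vertex 3.7 0.3 1.2
  endloop
 endfacet
 facet normal 0.140 0.972 -0.190
  outer loop
   vertex 3.3 3.0 0.8
   vertex 1.6 3.5 2.1
   vertex 3.9 3.5 3.8
  endloop
 endfacet
 facet normal -0.238 -0.962 -0.136
  outer loop
   vertex 0.3 1.0 2.2
   vertex 0.0 1.3 0.6
   vertex 3.7 0.3 1.2
  endloop
 endfacet
 facet normal -0.856 0.455 0.246
  outer loop
   vertex 0.3 1.0 2.2
   vertex 1.6 3.5 2.1
   vertex 0.0 1.3 0.6
  endloop
 endfacet
 facet normal 0.935 -0.257 0.244
  outer loop
   vertex 3.4 1.3 3.4
   vertex 3.7 0.3 1.2
   vertex 3.9 3.5 3.8
  endloop
 endfacet
 facet normal -0.069 -0.912 0.405
  outer loop
   vertex 3.4 1.3 3.4
   vertex 0.3 1.0 2.2
   vertex 3.7 0.3 1.2
  endloop
 endfacet
 facet normal -0.092 -0.158 0.983
  outer loop
   vertex 2.2 2.0 3.4
   vertex 3.4 1.3 3.4
   vertex 3.9 3.5 3.8
  endloop
 endfacet
 facet normal -0.277 -0.475 0.835
  outer loop
   vertex 2.2 2.0 3.4
   vertex 0.3 1.0 2.2
   vertex 3.4 1.3 3.4
  endloop
 endfacet
 facet normal -0.540 0.417 0.731
  outer loop
   vertex 2.2 2.0 3.4
   vertex 3.9 3.5 3.8
   vertex 1.6 3.5 2.1
  endloop
 endfacet
 facet normal -0.625 0.353 0.696
  outer loop
   vertex 2.2 2.0 3.4
   vertex 1.6 3.5 2.1
   vertex 0.3 1.0 2.2
  endloop
 endfacet
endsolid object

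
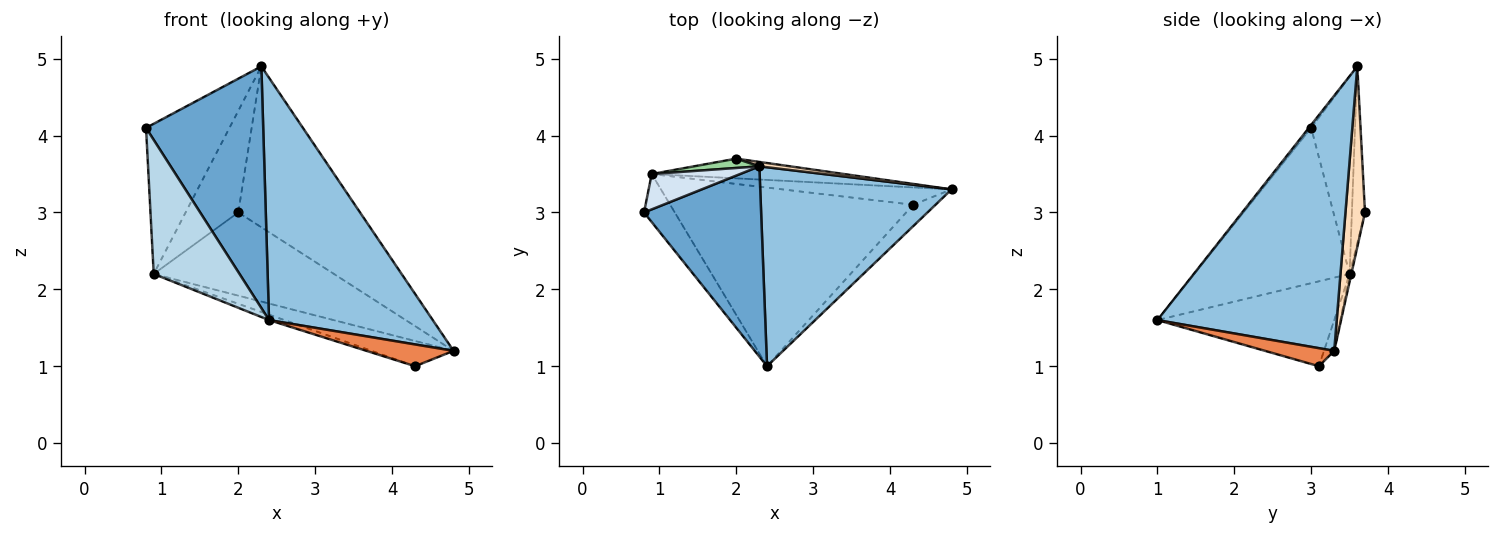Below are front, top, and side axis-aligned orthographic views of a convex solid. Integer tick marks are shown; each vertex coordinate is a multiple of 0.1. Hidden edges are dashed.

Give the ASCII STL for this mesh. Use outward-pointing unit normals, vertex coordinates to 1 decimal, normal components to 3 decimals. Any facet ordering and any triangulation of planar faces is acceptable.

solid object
 facet normal -0.016 -0.786 0.619
  outer loop
   vertex 2.3 3.6 4.9
   vertex 0.8 3.0 4.1
   vertex 2.4 1.0 1.6
  endloop
 endfacet
 facet normal 0.646 -0.590 0.484
  outer loop
   vertex 2.3 3.6 4.9
   vertex 2.4 1.0 1.6
   vertex 4.8 3.3 1.2
  endloop
 endfacet
 facet normal -0.862 -0.476 -0.171
  outer loop
   vertex 0.9 3.5 2.2
   vertex 2.4 1.0 1.6
   vertex 0.8 3.0 4.1
  endloop
 endfacet
 facet normal -0.455 0.867 0.204
  outer loop
   vertex 0.9 3.5 2.2
   vertex 0.8 3.0 4.1
   vertex 2.3 3.6 4.9
  endloop
 endfacet
 facet normal 0.492 -0.620 -0.611
  outer loop
   vertex 4.3 3.1 1.0
   vertex 4.8 3.3 1.2
   vertex 2.4 1.0 1.6
  endloop
 endfacet
 facet normal -0.102 0.820 -0.564
  outer loop
   vertex 4.3 3.1 1.0
   vertex 0.9 3.5 2.2
   vertex 4.8 3.3 1.2
  endloop
 endfacet
 facet normal -0.330 0.029 -0.944
  outer loop
   vertex 4.3 3.1 1.0
   vertex 2.4 1.0 1.6
   vertex 0.9 3.5 2.2
  endloop
 endfacet
 facet normal 0.158 0.987 0.027
  outer loop
   vertex 2.0 3.7 3.0
   vertex 2.3 3.6 4.9
   vertex 4.8 3.3 1.2
  endloop
 endfacet
 facet normal -0.009 0.973 -0.231
  outer loop
   vertex 2.0 3.7 3.0
   vertex 4.8 3.3 1.2
   vertex 0.9 3.5 2.2
  endloop
 endfacet
 facet normal -0.240 0.967 0.089
  outer loop
   vertex 2.0 3.7 3.0
   vertex 0.9 3.5 2.2
   vertex 2.3 3.6 4.9
  endloop
 endfacet
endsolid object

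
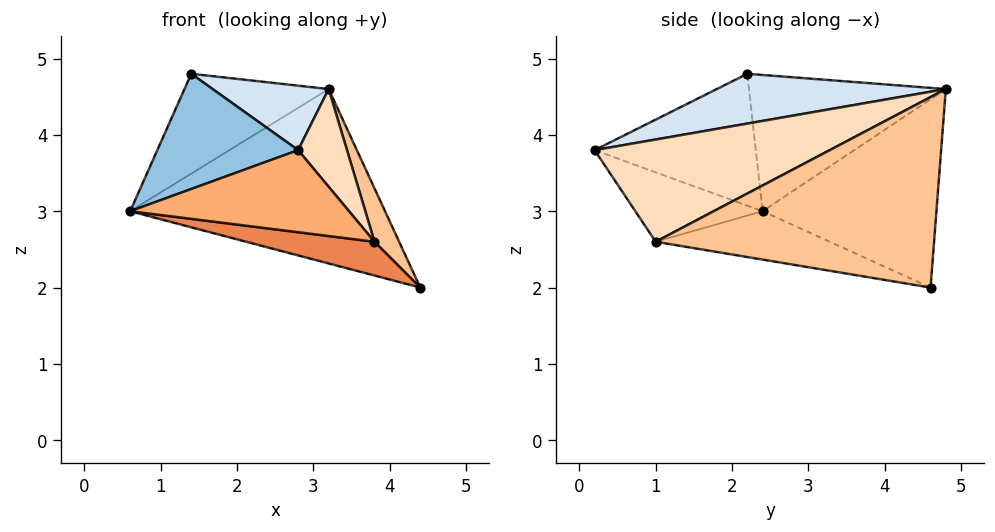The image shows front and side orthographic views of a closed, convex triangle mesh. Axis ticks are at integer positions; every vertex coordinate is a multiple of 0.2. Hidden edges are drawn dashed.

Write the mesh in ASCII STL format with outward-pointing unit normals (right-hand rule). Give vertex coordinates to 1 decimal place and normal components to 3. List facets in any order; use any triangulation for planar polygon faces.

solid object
 facet normal -0.536 0.786 -0.308
  outer loop
   vertex 3.2 4.8 4.6
   vertex 4.4 4.6 2.0
   vertex 0.6 2.4 3.0
  endloop
 endfacet
 facet normal -0.729 -0.637 0.253
  outer loop
   vertex 1.4 2.2 4.8
   vertex 0.6 2.4 3.0
   vertex 2.8 0.2 3.8
  endloop
 endfacet
 facet normal -0.743 0.544 0.390
  outer loop
   vertex 1.4 2.2 4.8
   vertex 3.2 4.8 4.6
   vertex 0.6 2.4 3.0
  endloop
 endfacet
 facet normal 0.376 -0.190 0.907
  outer loop
   vertex 1.4 2.2 4.8
   vertex 2.8 0.2 3.8
   vertex 3.2 4.8 4.6
  endloop
 endfacet
 facet normal -0.180 -0.132 -0.975
  outer loop
   vertex 3.8 1.0 2.6
   vertex 0.6 2.4 3.0
   vertex 4.4 4.6 2.0
  endloop
 endfacet
 facet normal -0.356 -0.613 -0.705
  outer loop
   vertex 3.8 1.0 2.6
   vertex 2.8 0.2 3.8
   vertex 0.6 2.4 3.0
  endloop
 endfacet
 facet normal 0.903 -0.080 0.423
  outer loop
   vertex 3.8 1.0 2.6
   vertex 4.4 4.6 2.0
   vertex 3.2 4.8 4.6
  endloop
 endfacet
 facet normal 0.810 -0.168 0.562
  outer loop
   vertex 3.8 1.0 2.6
   vertex 3.2 4.8 4.6
   vertex 2.8 0.2 3.8
  endloop
 endfacet
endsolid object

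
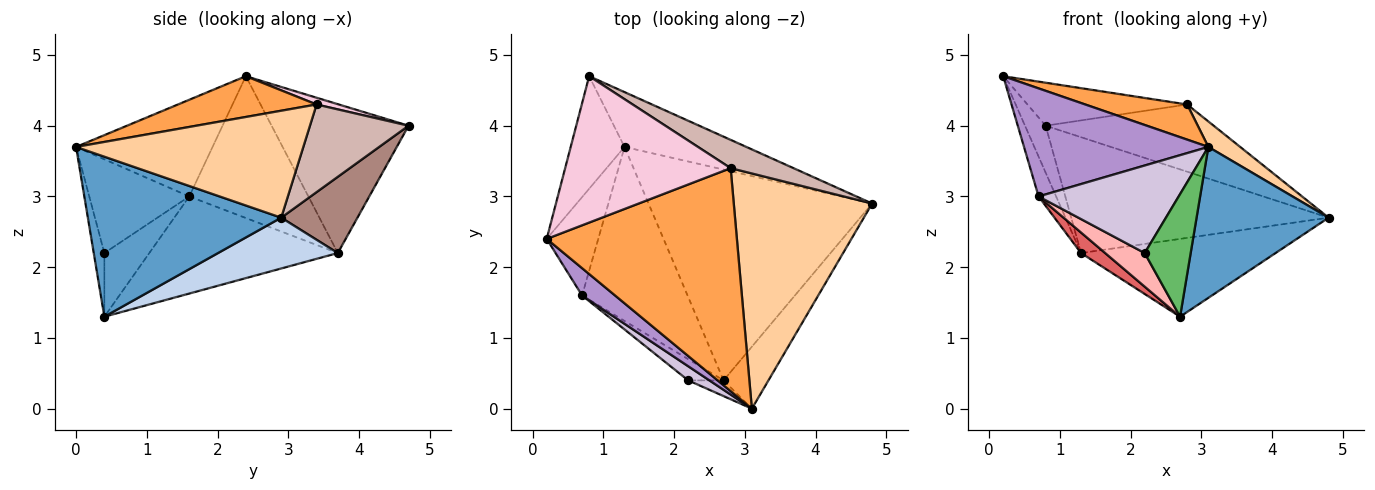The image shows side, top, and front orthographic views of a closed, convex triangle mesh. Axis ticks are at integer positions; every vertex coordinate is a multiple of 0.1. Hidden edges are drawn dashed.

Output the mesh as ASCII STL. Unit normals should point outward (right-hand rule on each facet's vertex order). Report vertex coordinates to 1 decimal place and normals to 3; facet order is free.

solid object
 facet normal 0.805 -0.549 -0.226
  outer loop
   vertex 2.7 0.4 1.3
   vertex 4.8 2.9 2.7
   vertex 3.1 0.0 3.7
  endloop
 endfacet
 facet normal 0.208 0.339 -0.918
  outer loop
   vertex 1.3 3.7 2.2
   vertex 4.8 2.9 2.7
   vertex 2.7 0.4 1.3
  endloop
 endfacet
 facet normal 0.207 -0.152 0.966
  outer loop
   vertex 2.8 3.4 4.3
   vertex 0.2 2.4 4.7
   vertex 3.1 0.0 3.7
  endloop
 endfacet
 facet normal 0.609 -0.085 0.788
  outer loop
   vertex 2.8 3.4 4.3
   vertex 3.1 0.0 3.7
   vertex 4.8 2.9 2.7
  endloop
 endfacet
 facet normal -0.223 -0.967 -0.124
  outer loop
   vertex 2.2 0.4 2.2
   vertex 2.7 0.4 1.3
   vertex 3.1 0.0 3.7
  endloop
 endfacet
 facet normal -0.931 0.137 -0.338
  outer loop
   vertex 0.7 1.6 3.0
   vertex 0.2 2.4 4.7
   vertex 1.3 3.7 2.2
  endloop
 endfacet
 facet normal -0.675 -0.086 -0.733
  outer loop
   vertex 0.7 1.6 3.0
   vertex 1.3 3.7 2.2
   vertex 2.7 0.4 1.3
  endloop
 endfacet
 facet normal -0.693 -0.610 -0.385
  outer loop
   vertex 0.7 1.6 3.0
   vertex 2.7 0.4 1.3
   vertex 2.2 0.4 2.2
  endloop
 endfacet
 facet normal -0.583 -0.788 0.199
  outer loop
   vertex 0.7 1.6 3.0
   vertex 3.1 0.0 3.7
   vertex 0.2 2.4 4.7
  endloop
 endfacet
 facet normal -0.576 -0.807 0.130
  outer loop
   vertex 0.7 1.6 3.0
   vertex 2.2 0.4 2.2
   vertex 3.1 0.0 3.7
  endloop
 endfacet
 facet normal 0.259 0.873 -0.413
  outer loop
   vertex 0.8 4.7 4.0
   vertex 4.8 2.9 2.7
   vertex 1.3 3.7 2.2
  endloop
 endfacet
 facet normal 0.476 0.811 0.341
  outer loop
   vertex 0.8 4.7 4.0
   vertex 2.8 3.4 4.3
   vertex 4.8 2.9 2.7
  endloop
 endfacet
 facet normal -0.931 0.140 -0.337
  outer loop
   vertex 0.8 4.7 4.0
   vertex 1.3 3.7 2.2
   vertex 0.2 2.4 4.7
  endloop
 endfacet
 facet normal 0.039 0.282 0.959
  outer loop
   vertex 0.8 4.7 4.0
   vertex 0.2 2.4 4.7
   vertex 2.8 3.4 4.3
  endloop
 endfacet
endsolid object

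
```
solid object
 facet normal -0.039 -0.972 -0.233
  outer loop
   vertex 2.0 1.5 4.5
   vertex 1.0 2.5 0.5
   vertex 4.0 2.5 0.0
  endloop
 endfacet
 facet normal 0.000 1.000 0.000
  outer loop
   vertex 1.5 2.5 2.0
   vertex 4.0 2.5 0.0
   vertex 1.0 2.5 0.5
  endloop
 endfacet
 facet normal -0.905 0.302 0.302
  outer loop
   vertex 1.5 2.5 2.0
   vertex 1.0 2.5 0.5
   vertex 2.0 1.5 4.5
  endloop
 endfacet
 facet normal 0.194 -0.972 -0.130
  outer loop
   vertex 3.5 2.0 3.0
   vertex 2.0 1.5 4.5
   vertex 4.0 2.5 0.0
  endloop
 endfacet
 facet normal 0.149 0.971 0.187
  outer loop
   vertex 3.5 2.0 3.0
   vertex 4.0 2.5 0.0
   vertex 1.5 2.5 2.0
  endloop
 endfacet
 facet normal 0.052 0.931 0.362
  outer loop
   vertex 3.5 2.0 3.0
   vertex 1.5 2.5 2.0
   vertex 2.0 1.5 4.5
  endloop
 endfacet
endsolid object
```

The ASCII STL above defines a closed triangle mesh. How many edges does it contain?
9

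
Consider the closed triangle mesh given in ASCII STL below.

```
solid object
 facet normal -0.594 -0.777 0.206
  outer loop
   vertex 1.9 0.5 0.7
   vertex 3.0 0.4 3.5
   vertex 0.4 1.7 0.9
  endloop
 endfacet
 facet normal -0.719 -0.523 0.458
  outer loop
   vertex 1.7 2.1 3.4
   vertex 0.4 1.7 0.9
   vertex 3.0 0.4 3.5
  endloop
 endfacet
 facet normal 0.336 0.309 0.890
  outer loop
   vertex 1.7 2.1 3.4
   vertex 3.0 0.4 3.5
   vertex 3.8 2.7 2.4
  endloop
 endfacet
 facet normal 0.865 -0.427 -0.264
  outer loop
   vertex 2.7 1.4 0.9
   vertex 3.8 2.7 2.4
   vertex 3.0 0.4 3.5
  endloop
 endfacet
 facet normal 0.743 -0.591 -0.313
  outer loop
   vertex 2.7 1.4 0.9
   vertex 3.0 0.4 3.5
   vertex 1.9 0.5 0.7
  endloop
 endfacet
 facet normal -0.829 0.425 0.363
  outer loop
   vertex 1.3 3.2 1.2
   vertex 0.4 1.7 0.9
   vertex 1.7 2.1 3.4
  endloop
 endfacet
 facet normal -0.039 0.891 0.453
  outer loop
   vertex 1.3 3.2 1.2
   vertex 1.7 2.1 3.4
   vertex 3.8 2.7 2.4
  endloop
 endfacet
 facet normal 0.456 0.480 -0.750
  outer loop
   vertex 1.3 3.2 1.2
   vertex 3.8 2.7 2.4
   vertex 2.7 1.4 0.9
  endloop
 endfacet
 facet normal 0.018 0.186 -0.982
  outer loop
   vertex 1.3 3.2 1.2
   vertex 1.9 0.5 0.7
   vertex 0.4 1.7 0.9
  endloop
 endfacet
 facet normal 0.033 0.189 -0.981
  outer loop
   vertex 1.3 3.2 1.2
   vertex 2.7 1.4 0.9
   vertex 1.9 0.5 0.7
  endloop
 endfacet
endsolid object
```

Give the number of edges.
15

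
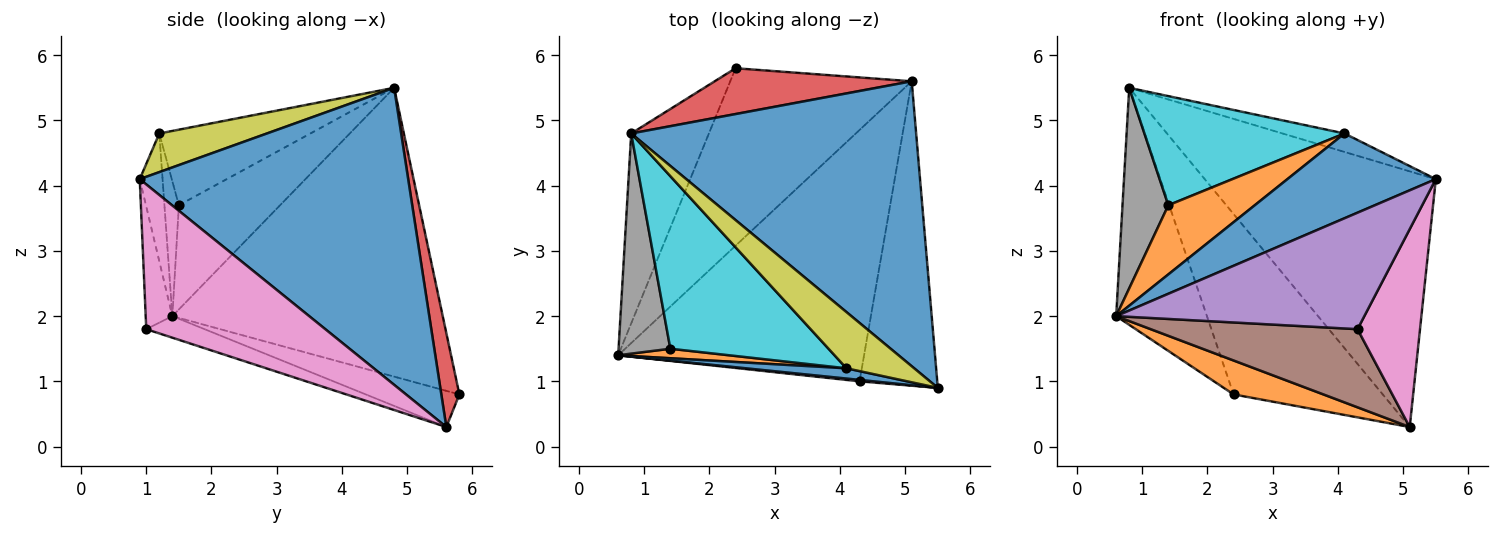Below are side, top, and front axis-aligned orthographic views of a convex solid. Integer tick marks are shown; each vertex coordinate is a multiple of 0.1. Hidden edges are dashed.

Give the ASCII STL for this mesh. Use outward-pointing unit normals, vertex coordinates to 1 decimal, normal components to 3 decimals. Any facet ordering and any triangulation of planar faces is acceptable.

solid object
 facet normal 0.613 0.528 0.588
  outer loop
   vertex 0.8 4.8 5.5
   vertex 5.5 0.9 4.1
   vertex 5.1 5.6 0.3
  endloop
 endfacet
 facet normal -0.192 -0.184 -0.964
  outer loop
   vertex 2.4 5.8 0.8
   vertex 5.1 5.6 0.3
   vertex 0.6 1.4 2.0
  endloop
 endfacet
 facet normal -0.919 0.308 -0.247
  outer loop
   vertex 2.4 5.8 0.8
   vertex 0.6 1.4 2.0
   vertex 0.8 4.8 5.5
  endloop
 endfacet
 facet normal 0.117 0.963 0.244
  outer loop
   vertex 2.4 5.8 0.8
   vertex 0.8 4.8 5.5
   vertex 5.1 5.6 0.3
  endloop
 endfacet
 facet normal -0.107 -0.994 0.012
  outer loop
   vertex 4.3 1.0 1.8
   vertex 5.5 0.9 4.1
   vertex 0.6 1.4 2.0
  endloop
 endfacet
 facet normal -0.083 -0.296 -0.952
  outer loop
   vertex 4.3 1.0 1.8
   vertex 0.6 1.4 2.0
   vertex 5.1 5.6 0.3
  endloop
 endfacet
 facet normal 0.842 -0.294 -0.452
  outer loop
   vertex 4.3 1.0 1.8
   vertex 5.1 5.6 0.3
   vertex 5.5 0.9 4.1
  endloop
 endfacet
 facet normal -0.830 -0.376 0.413
  outer loop
   vertex 1.4 1.5 3.7
   vertex 0.8 4.8 5.5
   vertex 0.6 1.4 2.0
  endloop
 endfacet
 facet normal 0.476 0.274 0.835
  outer loop
   vertex 4.1 1.2 4.8
   vertex 5.5 0.9 4.1
   vertex 0.8 4.8 5.5
  endloop
 endfacet
 facet normal -0.374 -0.496 0.784
  outer loop
   vertex 4.1 1.2 4.8
   vertex 0.8 4.8 5.5
   vertex 1.4 1.5 3.7
  endloop
 endfacet
 facet normal -0.151 -0.981 0.119
  outer loop
   vertex 4.1 1.2 4.8
   vertex 0.6 1.4 2.0
   vertex 5.5 0.9 4.1
  endloop
 endfacet
 facet normal -0.163 -0.977 0.134
  outer loop
   vertex 4.1 1.2 4.8
   vertex 1.4 1.5 3.7
   vertex 0.6 1.4 2.0
  endloop
 endfacet
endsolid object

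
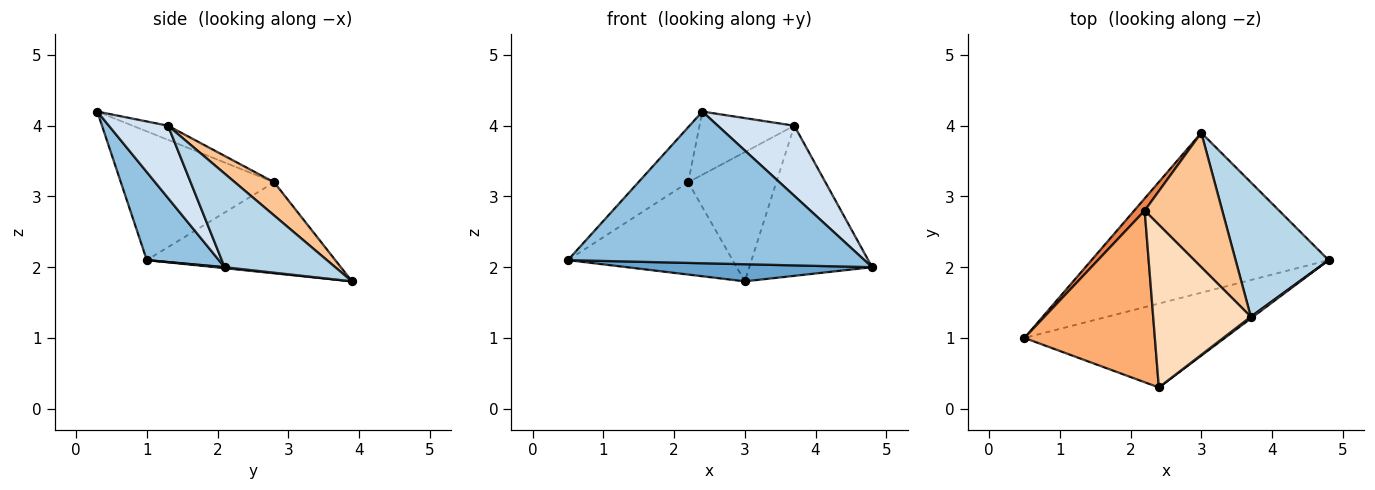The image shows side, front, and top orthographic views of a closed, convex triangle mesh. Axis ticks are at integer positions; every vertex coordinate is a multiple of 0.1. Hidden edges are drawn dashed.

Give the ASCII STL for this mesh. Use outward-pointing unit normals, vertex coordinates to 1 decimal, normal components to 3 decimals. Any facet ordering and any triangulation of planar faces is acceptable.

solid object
 facet normal 0.004 -0.106 -0.994
  outer loop
   vertex 3.0 3.9 1.8
   vertex 4.8 2.1 2.0
   vertex 0.5 1.0 2.1
  endloop
 endfacet
 facet normal 0.208 -0.856 -0.473
  outer loop
   vertex 2.4 0.3 4.2
   vertex 0.5 1.0 2.1
   vertex 4.8 2.1 2.0
  endloop
 endfacet
 facet normal 0.557 0.619 0.554
  outer loop
   vertex 3.7 1.3 4.0
   vertex 4.8 2.1 2.0
   vertex 3.0 3.9 1.8
  endloop
 endfacet
 facet normal 0.612 -0.791 0.020
  outer loop
   vertex 3.7 1.3 4.0
   vertex 2.4 0.3 4.2
   vertex 4.8 2.1 2.0
  endloop
 endfacet
 facet normal -0.750 0.656 0.086
  outer loop
   vertex 2.2 2.8 3.2
   vertex 3.0 3.9 1.8
   vertex 0.5 1.0 2.1
  endloop
 endfacet
 facet normal -0.685 0.223 0.694
  outer loop
   vertex 2.2 2.8 3.2
   vertex 0.5 1.0 2.1
   vertex 2.4 0.3 4.2
  endloop
 endfacet
 facet normal 0.295 0.662 0.689
  outer loop
   vertex 2.2 2.8 3.2
   vertex 3.7 1.3 4.0
   vertex 3.0 3.9 1.8
  endloop
 endfacet
 facet normal -0.134 0.359 0.924
  outer loop
   vertex 2.2 2.8 3.2
   vertex 2.4 0.3 4.2
   vertex 3.7 1.3 4.0
  endloop
 endfacet
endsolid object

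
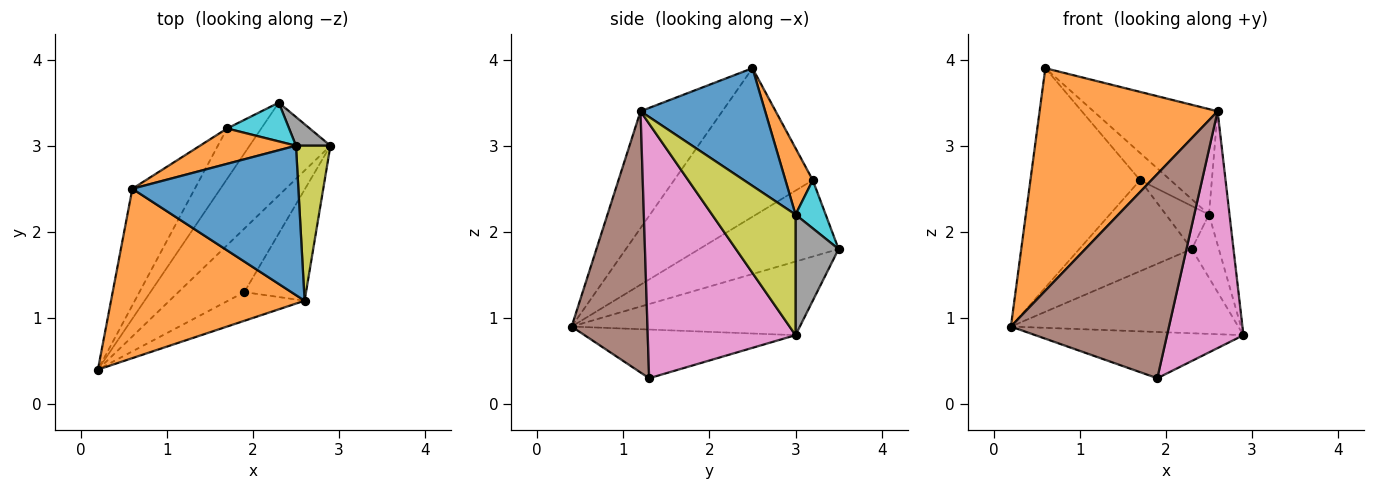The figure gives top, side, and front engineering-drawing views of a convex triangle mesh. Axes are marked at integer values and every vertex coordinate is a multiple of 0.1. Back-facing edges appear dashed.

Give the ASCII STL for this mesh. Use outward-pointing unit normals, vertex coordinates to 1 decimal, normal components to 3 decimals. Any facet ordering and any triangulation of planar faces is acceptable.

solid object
 facet normal -0.559 0.557 -0.614
  outer loop
   vertex 2.3 3.5 1.8
   vertex 2.9 3.0 0.8
   vertex 0.2 0.4 0.9
  endloop
 endfacet
 facet normal -0.343 -0.747 0.569
  outer loop
   vertex 2.6 1.2 3.4
   vertex 0.6 2.5 3.9
   vertex 0.2 0.4 0.9
  endloop
 endfacet
 facet normal -0.745 0.589 -0.313
  outer loop
   vertex 1.7 3.2 2.6
   vertex 0.2 0.4 0.9
   vertex 0.6 2.5 3.9
  endloop
 endfacet
 facet normal -0.735 0.593 -0.329
  outer loop
   vertex 1.7 3.2 2.6
   vertex 2.3 3.5 1.8
   vertex 0.2 0.4 0.9
  endloop
 endfacet
 facet normal -0.513 0.506 -0.694
  outer loop
   vertex 1.9 1.3 0.3
   vertex 0.2 0.4 0.9
   vertex 2.9 3.0 0.8
  endloop
 endfacet
 facet normal 0.429 -0.894 -0.126
  outer loop
   vertex 1.9 1.3 0.3
   vertex 2.6 1.2 3.4
   vertex 0.2 0.4 0.9
  endloop
 endfacet
 facet normal 0.868 -0.449 -0.211
  outer loop
   vertex 1.9 1.3 0.3
   vertex 2.9 3.0 0.8
   vertex 2.6 1.2 3.4
  endloop
 endfacet
 facet normal 0.823 0.517 0.235
  outer loop
   vertex 2.5 3.0 2.2
   vertex 2.9 3.0 0.8
   vertex 2.3 3.5 1.8
  endloop
 endfacet
 facet normal 0.936 0.230 0.267
  outer loop
   vertex 2.5 3.0 2.2
   vertex 2.6 1.2 3.4
   vertex 2.9 3.0 0.8
  endloop
 endfacet
 facet normal 0.462 0.659 0.593
  outer loop
   vertex 2.5 3.0 2.2
   vertex 2.3 3.5 1.8
   vertex 1.7 3.2 2.6
  endloop
 endfacet
 facet normal 0.501 0.499 0.707
  outer loop
   vertex 2.5 3.0 2.2
   vertex 0.6 2.5 3.9
   vertex 2.6 1.2 3.4
  endloop
 endfacet
 facet normal 0.481 0.535 0.695
  outer loop
   vertex 2.5 3.0 2.2
   vertex 1.7 3.2 2.6
   vertex 0.6 2.5 3.9
  endloop
 endfacet
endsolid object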